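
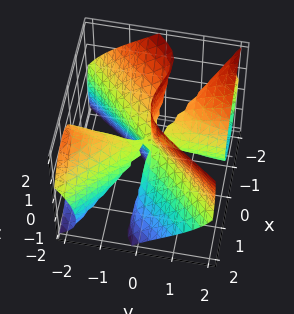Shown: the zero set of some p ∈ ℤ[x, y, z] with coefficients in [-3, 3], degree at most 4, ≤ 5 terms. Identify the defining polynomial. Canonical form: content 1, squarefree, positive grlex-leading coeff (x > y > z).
x^3 + x^2*z - x*y^2 - y*z^2

1. The picture has 2 separate pieces. They look like related sheets of one shape, so recover p as a whole.
2. deg p = 3. No degree-2 surface has this shape.
3. Against the integer gridlines: the visible y-axis segment lies entirely on the surface; it meets the x-axis at x = 0 (among the integer gridlines).
4. Assembling these constraints gives the stated polynomial. Check: (0, 0, -2) on the z-axis lies on the surface, and p(0, 0, -2) = 0. ✓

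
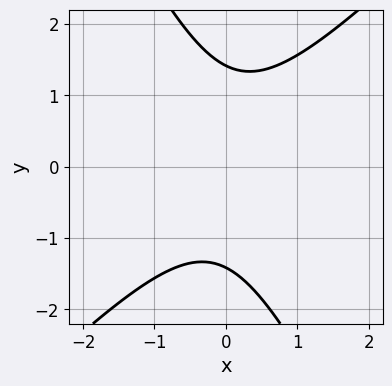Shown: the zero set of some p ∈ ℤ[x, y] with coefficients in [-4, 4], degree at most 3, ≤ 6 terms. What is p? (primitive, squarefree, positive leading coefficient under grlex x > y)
2*x^2 - x*y - y^2 + 2

1. The degree is 2 — the shape is more complex than any degree-1 curve.
2. From the axis intercepts and sections: no x-intercept at any integer in the box.
3. The integer polynomial consistent with all of this is the stated p.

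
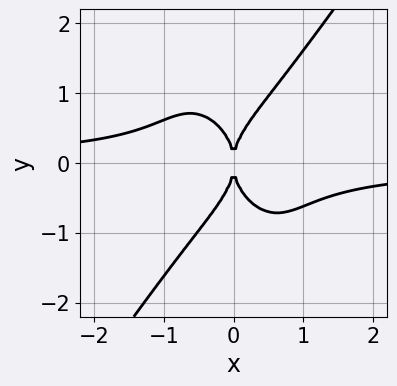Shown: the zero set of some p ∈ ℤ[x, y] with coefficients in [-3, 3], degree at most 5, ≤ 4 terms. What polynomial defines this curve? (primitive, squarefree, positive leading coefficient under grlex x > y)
The degree is 4 — the shape is more complex than any degree-3 curve.
Observable constraints: it meets the x-axis at x = 0 (among the integer gridlines); it crosses the y-axis at the gridline y = 0.
Assembling these constraints gives the stated polynomial.

3*x^3*y - y^4 + 2*x^2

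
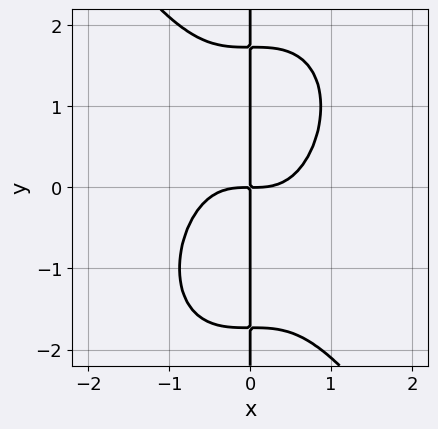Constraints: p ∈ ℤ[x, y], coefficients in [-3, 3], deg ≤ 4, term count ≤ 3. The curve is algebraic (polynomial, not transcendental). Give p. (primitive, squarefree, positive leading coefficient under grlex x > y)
(a) deg p = 4. A generic line meets the curve in up to 4 points.
(b) Checking where it meets the axes: the visible y-axis segment lies entirely on the curve.
(c) These observations pin down the coefficients.

3*x^4 + x*y^3 - 3*x*y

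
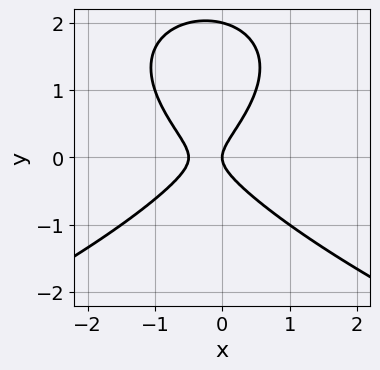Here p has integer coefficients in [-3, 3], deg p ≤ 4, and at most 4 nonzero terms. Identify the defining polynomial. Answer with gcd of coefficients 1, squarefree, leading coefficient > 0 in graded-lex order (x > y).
y^3 + 2*x^2 - 2*y^2 + x

The degree is 3 — a generic line meets the curve in up to 3 points.
From the visible intercepts: among the integer gridlines, it crosses the y-axis at y ∈ {0, 2}; it meets the x-axis at x = 0 (among the integer gridlines).
Solving for integer coefficients yields p as stated.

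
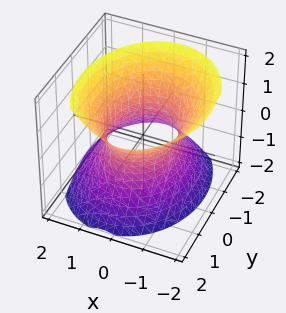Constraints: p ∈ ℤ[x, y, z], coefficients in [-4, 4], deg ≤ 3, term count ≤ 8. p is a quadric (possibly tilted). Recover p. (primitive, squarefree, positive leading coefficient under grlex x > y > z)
3*x^2 + x*z + 2*y^2 - y*z - 2*z^2 - 3

(a) The degree is 2 — a generic line meets the surface in up to 2 points.
(b) From the axis intercepts and sections: the x-axis gridline crossings are at x ∈ {-1, 1}; it misses every integer gridline on the z-axis.
(c) These observations pin down the coefficients.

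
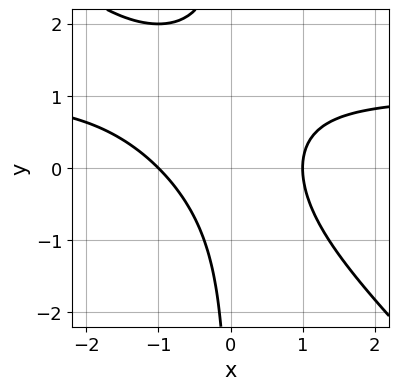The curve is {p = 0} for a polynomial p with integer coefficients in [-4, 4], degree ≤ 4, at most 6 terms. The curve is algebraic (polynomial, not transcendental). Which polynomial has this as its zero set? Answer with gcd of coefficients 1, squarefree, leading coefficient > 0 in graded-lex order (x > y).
(a) The degree is 3 — the shape is more complex than any degree-2 curve.
(b) From the visible intercepts: among the integer gridlines, it crosses the x-axis at x ∈ {-1, 1}; the curve avoids every integer y-axis point in the box.
(c) Together with the visible shape, these determine p as stated.

x^2*y + x*y^2 - x^2 - x*y + 1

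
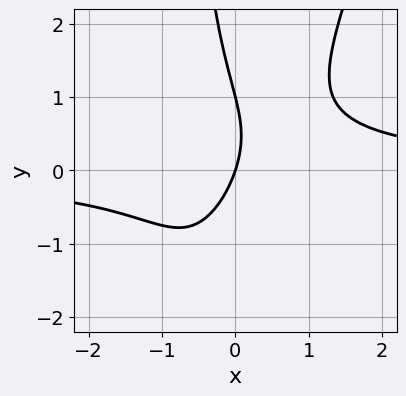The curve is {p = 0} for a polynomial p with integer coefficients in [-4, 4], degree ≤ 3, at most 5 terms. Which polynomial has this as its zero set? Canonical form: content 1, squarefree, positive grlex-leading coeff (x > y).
3*x^2*y - x*y^2 - y^2 - 3*x + y

First, deg p = 3. The shape is more complex than any degree-2 curve.
Next, checking where it meets the axes: among the integer gridlines, it crosses the y-axis at y ∈ {0, 1}; it crosses the x-axis at the gridline x = 0.
Finally, these observations pin down the coefficients.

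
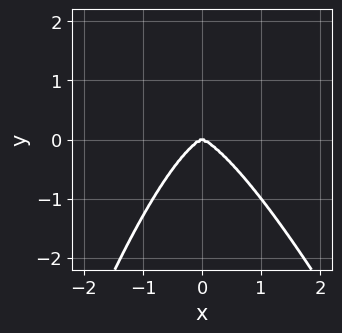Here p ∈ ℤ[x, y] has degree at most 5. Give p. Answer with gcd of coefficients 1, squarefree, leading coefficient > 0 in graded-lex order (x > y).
3*x^4 + x^3*y + 2*y^3

(a) deg p = 4. A generic line meets the curve in up to 4 points.
(b) Against the integer gridlines: one x-axis crossing is at x = 0; it meets the y-axis at y = 0 (among the integer gridlines).
(c) Matching integer coefficients to the picture gives p.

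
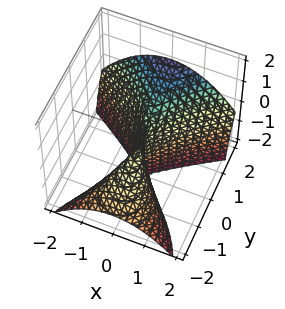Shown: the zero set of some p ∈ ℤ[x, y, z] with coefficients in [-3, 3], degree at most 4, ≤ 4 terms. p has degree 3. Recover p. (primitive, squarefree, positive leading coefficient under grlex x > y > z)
y^3 - 2*y^2*z - 3*x^2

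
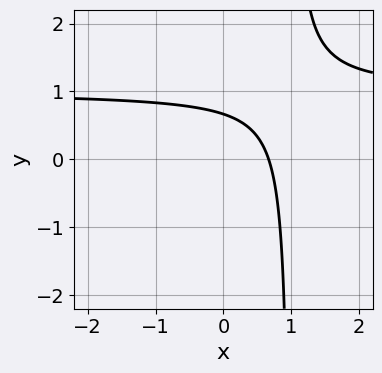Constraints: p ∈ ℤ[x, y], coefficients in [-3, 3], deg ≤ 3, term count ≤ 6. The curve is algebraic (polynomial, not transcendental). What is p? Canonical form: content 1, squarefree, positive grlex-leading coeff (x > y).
deg p = 2. No degree-1 curve has this shape.
Matching integer coefficients to the picture gives p.

3*x*y - 3*x - 3*y + 2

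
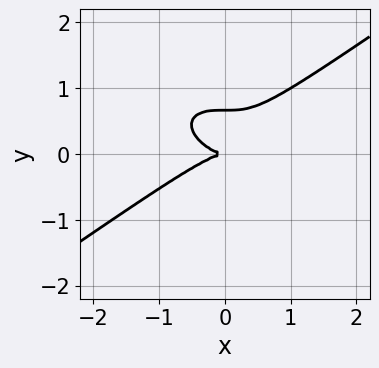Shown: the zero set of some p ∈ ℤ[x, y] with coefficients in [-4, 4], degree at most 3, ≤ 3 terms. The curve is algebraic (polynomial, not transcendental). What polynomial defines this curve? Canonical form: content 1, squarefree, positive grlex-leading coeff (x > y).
x^3 - 3*y^3 + 2*y^2

1. Degree: a generic line meets the curve in up to 3 points, so deg p = 3.
2. From the axis intercepts and sections: one y-axis crossing is at y = 0; one x-axis crossing is at x = 0.
3. Putting this together gives p.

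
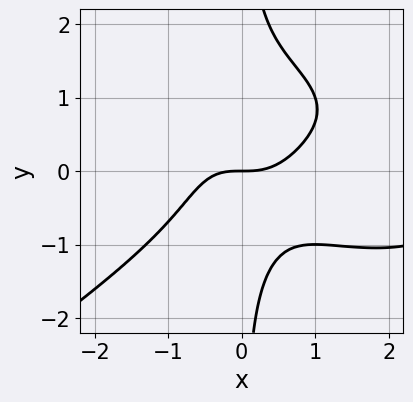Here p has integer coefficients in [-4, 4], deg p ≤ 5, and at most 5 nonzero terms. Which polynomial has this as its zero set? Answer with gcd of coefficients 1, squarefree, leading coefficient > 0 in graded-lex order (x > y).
x^4 - 3*x*y^3 - 3*x^3 + 2*x*y^2 + 3*y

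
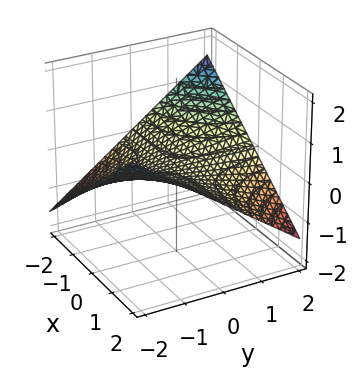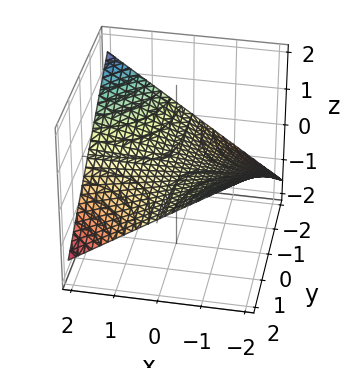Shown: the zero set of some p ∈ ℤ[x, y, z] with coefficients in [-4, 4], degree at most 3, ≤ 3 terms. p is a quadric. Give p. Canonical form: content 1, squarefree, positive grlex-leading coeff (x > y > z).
x*y + 3*z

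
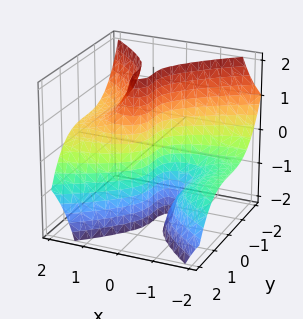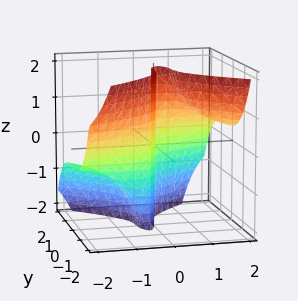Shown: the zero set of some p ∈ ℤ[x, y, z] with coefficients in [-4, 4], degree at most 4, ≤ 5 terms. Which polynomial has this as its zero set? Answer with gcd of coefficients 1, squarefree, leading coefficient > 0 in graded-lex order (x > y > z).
3*x^2*z + 2*y^3 - 3*x

First, degree: no degree-2 surface has this shape, so deg p = 3.
Next, from the axis intercepts and sections: every point of the z-axis in the box is on the surface; one y-axis crossing is at y = 0; it meets the x-axis at x = 0 (among the integer gridlines).
Finally, putting this together gives p.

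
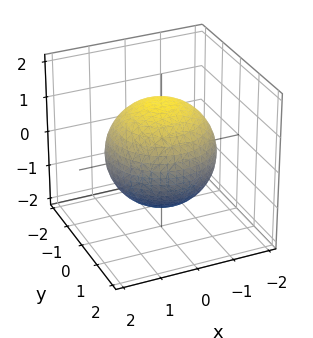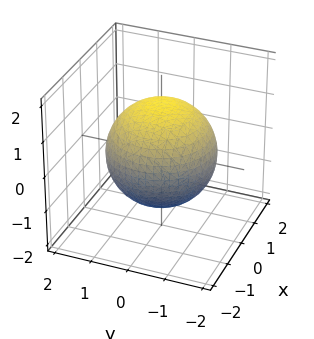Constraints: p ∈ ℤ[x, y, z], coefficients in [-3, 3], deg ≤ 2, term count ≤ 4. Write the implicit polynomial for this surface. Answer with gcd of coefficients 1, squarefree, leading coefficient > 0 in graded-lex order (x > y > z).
x^2 + y^2 + z^2 - 2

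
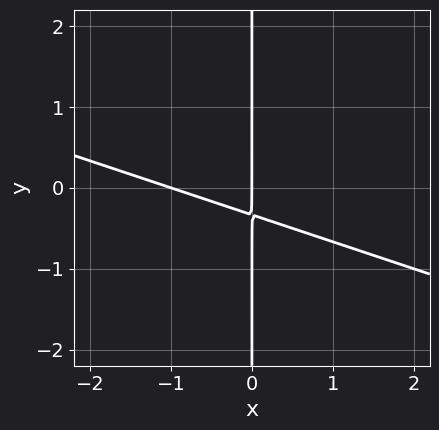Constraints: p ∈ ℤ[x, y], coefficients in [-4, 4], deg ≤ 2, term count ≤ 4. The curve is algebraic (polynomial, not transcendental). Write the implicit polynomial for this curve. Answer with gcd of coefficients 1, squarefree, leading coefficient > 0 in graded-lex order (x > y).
x^2 + 3*x*y + x

First, the degree is 2 — a generic line meets the curve in up to 2 points.
Then, reading off the gridlines: every point of the y-axis in the box is on the curve; among the integer gridlines, it crosses the x-axis at x ∈ {-1, 0}.
Finally, the integer polynomial consistent with all of this is the stated p.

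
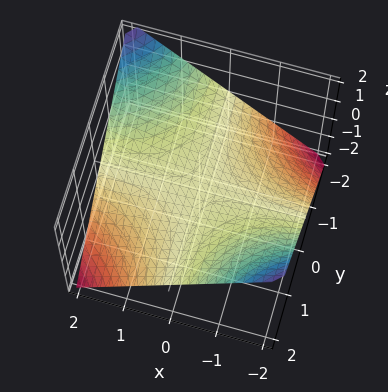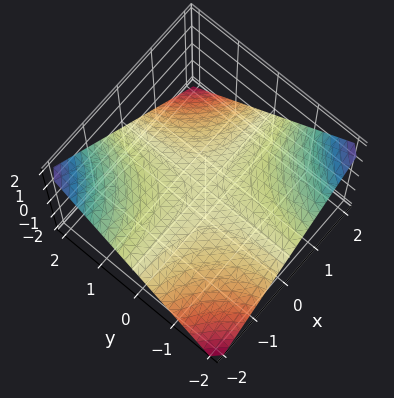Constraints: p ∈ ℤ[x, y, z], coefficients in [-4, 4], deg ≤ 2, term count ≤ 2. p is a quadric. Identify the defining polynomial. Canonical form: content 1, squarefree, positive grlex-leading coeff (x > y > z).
x*y + 2*z

1. The degree is 2 — a saddle surface; a quadric.
2. From the axis intercepts and sections: the visible x-axis segment lies entirely on the surface; every point of the y-axis in the box is on the surface; one z-axis crossing is at z = 0.
3. Putting this together gives p.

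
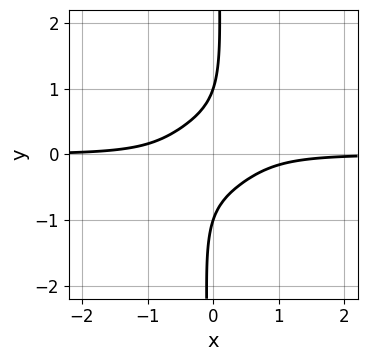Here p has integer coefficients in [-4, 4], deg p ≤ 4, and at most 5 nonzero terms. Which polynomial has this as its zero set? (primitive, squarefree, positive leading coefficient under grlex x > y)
3*x^3*y + 3*x*y^3 + 3*x*y - y^2 + 1

(a) Degree: a generic line meets the curve in up to 4 points, so deg p = 4.
(b) From the visible intercepts: the curve avoids every integer x-axis point in the box; among the integer gridlines, it crosses the y-axis at y ∈ {-1, 1}.
(c) The integer polynomial consistent with all of this is the stated p.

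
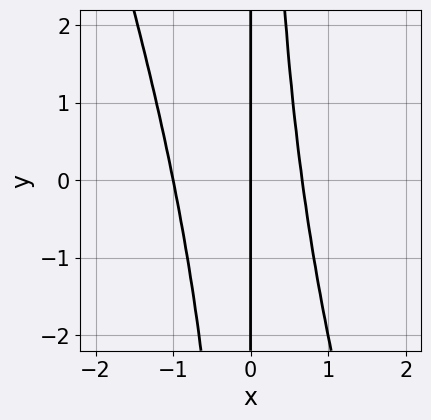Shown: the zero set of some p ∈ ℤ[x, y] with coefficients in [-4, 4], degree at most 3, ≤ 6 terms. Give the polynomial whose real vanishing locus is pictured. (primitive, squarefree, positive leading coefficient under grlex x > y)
First, the degree is 3 — a generic line meets the curve in up to 3 points.
Then, from the visible intercepts: the visible y-axis segment lies entirely on the curve; among the integer gridlines, it crosses the x-axis at x ∈ {-1, 0}.
Finally, matching integer coefficients to the picture gives p.

3*x^3 + x^2*y + x^2 - 2*x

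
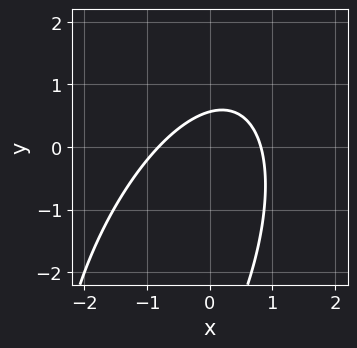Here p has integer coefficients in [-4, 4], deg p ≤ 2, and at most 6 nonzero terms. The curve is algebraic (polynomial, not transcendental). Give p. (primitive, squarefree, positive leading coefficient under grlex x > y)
First, the degree is 2 — no degree-1 curve has this shape.
Finally, putting this together gives p.

3*x^2 - 2*x*y + y^2 + 3*y - 2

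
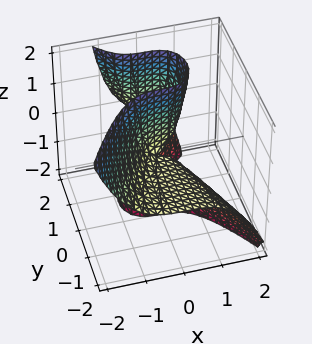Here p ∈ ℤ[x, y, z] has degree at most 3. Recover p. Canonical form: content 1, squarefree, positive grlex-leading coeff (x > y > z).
3*x^3 + 2*y^2*z - 3*y*z

First, deg p = 3.
Then, against the integer gridlines: one x-axis crossing is at x = 0; the visible z-axis segment lies entirely on the surface.
Finally, assembling these constraints gives the stated polynomial.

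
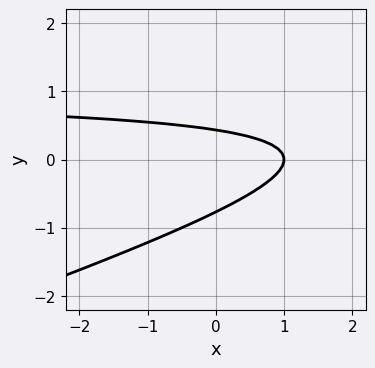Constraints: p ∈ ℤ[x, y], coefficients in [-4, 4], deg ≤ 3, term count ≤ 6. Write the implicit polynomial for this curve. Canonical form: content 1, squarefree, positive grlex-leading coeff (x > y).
(a) The degree is 2 — the shape is more complex than any degree-1 curve.
(b) Checking where it meets the axes: it meets the x-axis at x = 1 (among the integer gridlines).
(c) Assembling these constraints gives the stated polynomial.

x*y - 3*y^2 - x - y + 1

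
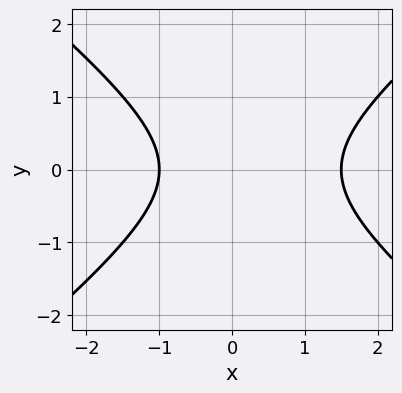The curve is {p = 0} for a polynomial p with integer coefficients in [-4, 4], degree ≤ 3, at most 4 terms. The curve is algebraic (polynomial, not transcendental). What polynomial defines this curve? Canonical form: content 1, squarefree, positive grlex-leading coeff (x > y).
1. deg p = 2. The shape is more complex than any degree-1 curve.
2. Symmetries: the y ↦ −y reflection is a symmetry, so y appears only in even powers.
3. Checking where it meets the axes: the curve avoids every integer y-axis point in the box; it crosses the x-axis at the gridline x = -1.
4. Matching integer coefficients to the picture gives p.

2*x^2 - 3*y^2 - x - 3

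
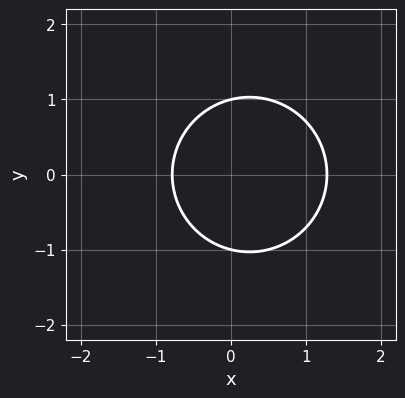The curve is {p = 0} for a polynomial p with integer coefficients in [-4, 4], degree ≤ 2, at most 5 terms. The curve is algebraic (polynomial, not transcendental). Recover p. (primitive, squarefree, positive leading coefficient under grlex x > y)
2*x^2 + 2*y^2 - x - 2

(a) The degree is 2 — no degree-1 curve has this shape.
(b) Symmetries: it's symmetric under y → −y, forcing even powers of y.
(c) Against the integer gridlines: among the integer gridlines, it crosses the y-axis at y ∈ {-1, 1}.
(d) These observations pin down the coefficients.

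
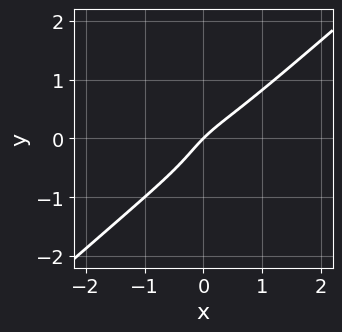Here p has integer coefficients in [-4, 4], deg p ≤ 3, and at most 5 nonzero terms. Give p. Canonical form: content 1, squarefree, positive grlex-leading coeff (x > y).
2*x^3 - 3*y^3 - y^2 + 2*x - 2*y

1. Degree: no degree-2 curve has this shape, so deg p = 3.
2. Against the integer gridlines: one y-axis crossing is at y = 0; it crosses the x-axis at the gridline x = 0.
3. Matching integer coefficients to the picture gives p.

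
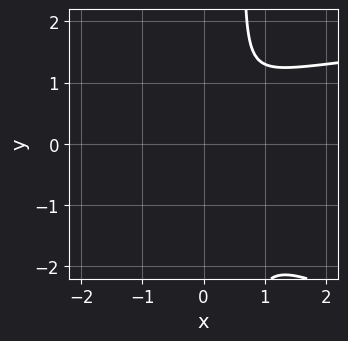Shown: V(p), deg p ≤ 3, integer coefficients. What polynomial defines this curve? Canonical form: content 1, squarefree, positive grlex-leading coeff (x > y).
1. Degree: a generic line meets the curve in up to 3 points, so deg p = 3.
2. Putting this together gives p.

x^2*y + 3*x*y^2 - 3*x^2 - 2*y^2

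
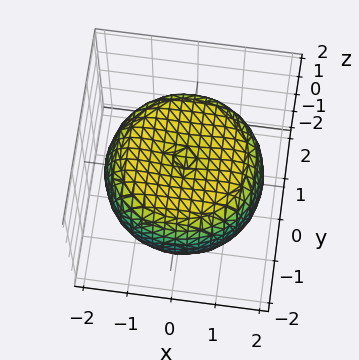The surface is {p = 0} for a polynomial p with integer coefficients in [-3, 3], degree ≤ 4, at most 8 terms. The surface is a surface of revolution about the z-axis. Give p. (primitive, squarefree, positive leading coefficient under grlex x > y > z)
x^4 + 2*x^2*y^2 + y^4 - 2*x^2 - 2*y^2 + 3*z^2 - 3

First, the degree is 4 — no degree-3 surface has this shape.
Then, symmetries: the surface is invariant under rotation about z: p = q(x² + y², z).
Then, observable constraints: a circular section at z = 1 has radius between 1 and 2; the z-axis gridline crossings are at z ∈ {-1, 1}.
Finally, matching integer coefficients to the picture gives p.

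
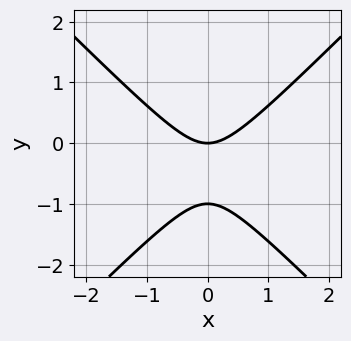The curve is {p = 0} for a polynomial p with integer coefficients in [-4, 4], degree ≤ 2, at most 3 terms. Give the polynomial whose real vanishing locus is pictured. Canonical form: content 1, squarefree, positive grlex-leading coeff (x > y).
x^2 - y^2 - y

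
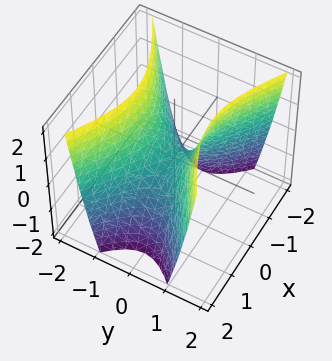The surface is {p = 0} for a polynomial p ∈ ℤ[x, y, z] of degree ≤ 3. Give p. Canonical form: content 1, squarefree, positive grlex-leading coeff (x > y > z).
x^2 - 2*y^2 + z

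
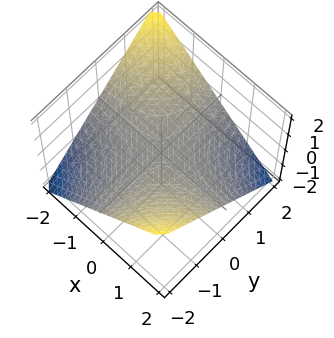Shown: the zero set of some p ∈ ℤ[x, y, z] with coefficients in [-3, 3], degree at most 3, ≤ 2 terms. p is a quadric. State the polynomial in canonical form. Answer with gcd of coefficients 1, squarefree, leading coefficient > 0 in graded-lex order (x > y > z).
The degree is 2 — a hyperbolic paraboloid; a quadric.
Observable constraints: every point of the y-axis in the box is on the surface; it meets the z-axis at z = 0 (among the integer gridlines); the visible x-axis segment lies entirely on the surface.
Putting this together gives p.

x*y + 2*z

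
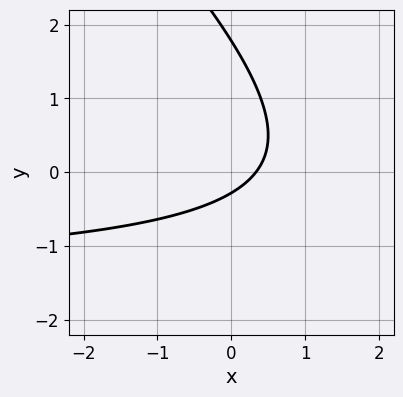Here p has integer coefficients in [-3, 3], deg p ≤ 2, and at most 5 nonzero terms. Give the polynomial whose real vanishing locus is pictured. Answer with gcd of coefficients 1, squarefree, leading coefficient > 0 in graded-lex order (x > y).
First, degree: the shape is more complex than any degree-1 curve, so deg p = 2.
Finally, the integer polynomial consistent with all of this is the stated p.

2*x*y + 2*y^2 + 3*x - 3*y - 1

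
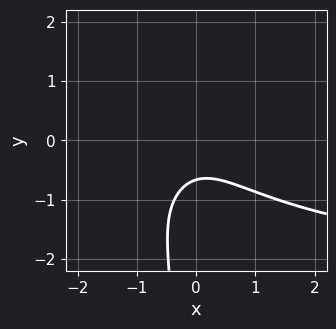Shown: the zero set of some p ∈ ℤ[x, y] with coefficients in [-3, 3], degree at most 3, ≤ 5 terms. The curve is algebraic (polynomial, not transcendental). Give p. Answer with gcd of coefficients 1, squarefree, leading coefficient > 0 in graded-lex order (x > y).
x^2*y - 2*x*y^2 + 3*x^2 + 3*y + 2

1. Degree: a generic line meets the curve in up to 3 points, so deg p = 3.
2. Checking where it meets the axes: no x-intercept at any integer in the box.
3. The integer polynomial consistent with all of this is the stated p.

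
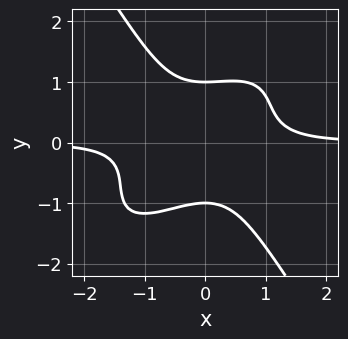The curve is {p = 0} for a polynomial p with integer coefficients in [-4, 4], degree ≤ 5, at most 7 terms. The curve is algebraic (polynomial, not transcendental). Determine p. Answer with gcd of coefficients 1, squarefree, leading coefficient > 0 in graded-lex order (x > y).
First, the degree is 4 — a generic line meets the curve in up to 4 points.
Next, against the integer gridlines: among the integer gridlines, it crosses the y-axis at y ∈ {-1, 1}; no x-intercept at any integer in the box.
Finally, the integer polynomial consistent with all of this is the stated p.

3*x^3*y - 3*x^2*y^2 + 2*y^4 + x^2*y - 2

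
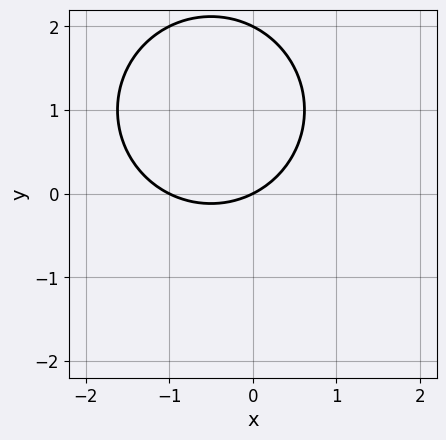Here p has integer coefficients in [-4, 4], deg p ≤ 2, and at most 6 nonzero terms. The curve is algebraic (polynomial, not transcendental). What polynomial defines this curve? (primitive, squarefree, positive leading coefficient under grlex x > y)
First, the degree is 2 — a generic line meets the curve in up to 2 points.
Next, from the visible intercepts: the y-axis gridline crossings are at y ∈ {0, 2}; among the integer gridlines, it crosses the x-axis at x ∈ {-1, 0}.
Finally, matching integer coefficients to the picture gives p.

x^2 + y^2 + x - 2*y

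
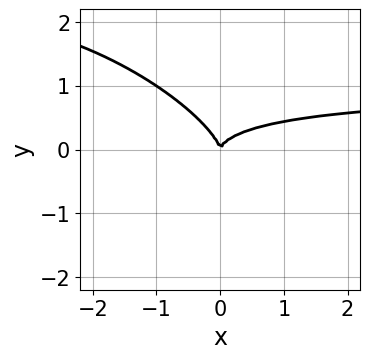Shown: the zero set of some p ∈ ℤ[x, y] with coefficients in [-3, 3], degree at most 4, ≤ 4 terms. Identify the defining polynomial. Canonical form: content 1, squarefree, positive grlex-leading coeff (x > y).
(a) deg p = 3. The shape is more complex than any degree-2 curve.
(b) Checking where it meets the axes: it crosses the y-axis at the gridline y = 0; it crosses the x-axis at the gridline x = 0.
(c) Assembling these constraints gives the stated polynomial.

x^2*y + 2*x*y^2 + 2*y^3 - x^2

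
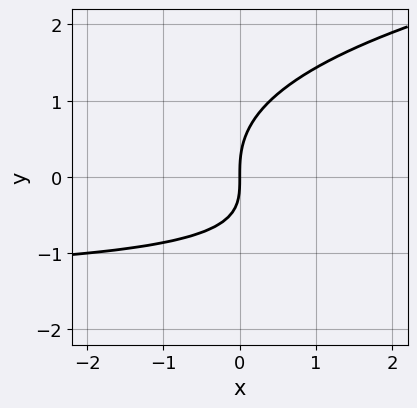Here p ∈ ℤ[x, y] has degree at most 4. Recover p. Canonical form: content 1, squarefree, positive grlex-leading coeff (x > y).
The degree is 3 — no degree-2 curve has this shape.
Against the integer gridlines: one y-axis crossing is at y = 0; it meets the x-axis at x = 0 (among the integer gridlines).
Together with the visible shape, these determine p as stated.

2*y^3 - 2*x*y - 3*x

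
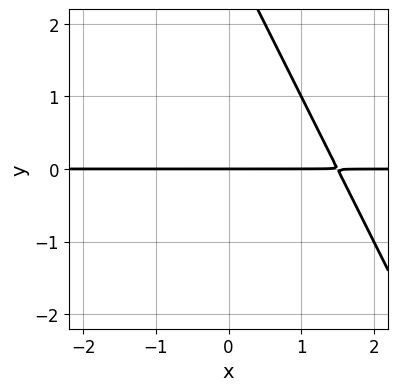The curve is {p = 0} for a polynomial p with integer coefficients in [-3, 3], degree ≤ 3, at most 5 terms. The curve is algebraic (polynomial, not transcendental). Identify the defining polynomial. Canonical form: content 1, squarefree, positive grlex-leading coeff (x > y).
2*x*y + y^2 - 3*y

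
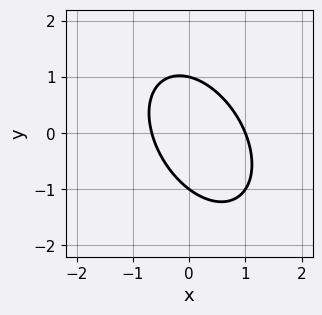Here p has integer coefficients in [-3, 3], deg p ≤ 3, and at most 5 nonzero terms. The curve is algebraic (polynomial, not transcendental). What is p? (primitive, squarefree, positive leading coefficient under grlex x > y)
(a) deg p = 2. The shape is more complex than any degree-1 curve.
(b) Observable constraints: the y-axis gridline crossings are at y ∈ {-1, 1}; it crosses the x-axis at the gridline x = 1.
(c) Putting this together gives p.

3*x^2 + 2*x*y + 2*y^2 - x - 2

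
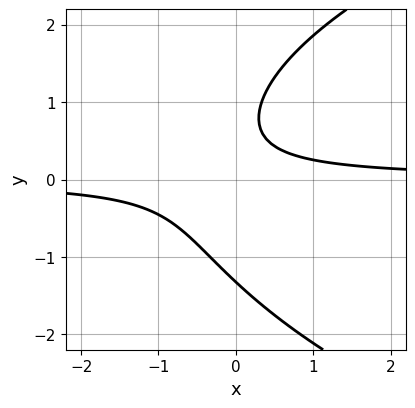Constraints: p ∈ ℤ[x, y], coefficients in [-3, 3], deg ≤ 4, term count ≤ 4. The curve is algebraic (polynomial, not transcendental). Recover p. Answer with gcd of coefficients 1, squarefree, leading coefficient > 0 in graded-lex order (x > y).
y^3 - 3*x*y - y + 1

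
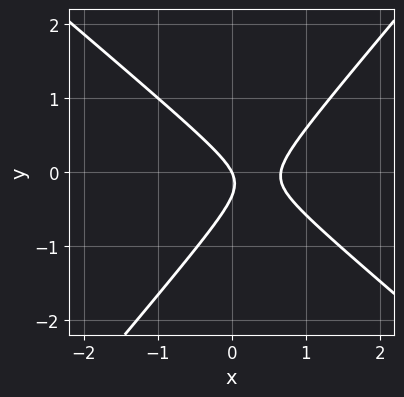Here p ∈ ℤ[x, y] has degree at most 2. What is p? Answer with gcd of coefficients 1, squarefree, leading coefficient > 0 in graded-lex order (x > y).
3*x^2 + x*y - 3*y^2 - 2*x - y

The degree is 2 — no degree-1 curve has this shape.
Reading off the gridlines: it meets the y-axis at y = 0 (among the integer gridlines); it meets the x-axis at x = 0 (among the integer gridlines).
These observations pin down the coefficients.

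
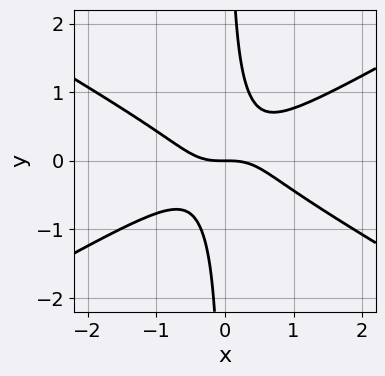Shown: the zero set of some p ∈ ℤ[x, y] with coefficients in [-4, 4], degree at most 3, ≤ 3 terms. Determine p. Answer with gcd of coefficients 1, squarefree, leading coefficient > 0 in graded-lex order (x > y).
x^3 - 3*x*y^2 + y

The degree is 3 — a generic line meets the curve in up to 3 points.
From the axis intercepts and sections: it crosses the x-axis at the gridline x = 0; it meets the y-axis at y = 0 (among the integer gridlines).
Fitting integer coefficients to these (and the overall shape) gives p.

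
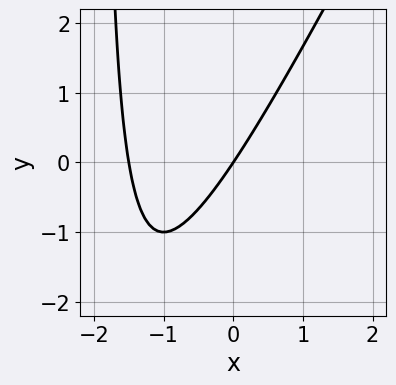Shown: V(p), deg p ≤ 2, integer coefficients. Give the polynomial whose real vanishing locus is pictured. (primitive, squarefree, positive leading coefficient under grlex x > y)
(a) deg p = 2.
(b) Reading off the gridlines: it crosses the x-axis at the gridline x = 0; it crosses the y-axis at the gridline y = 0.
(c) The integer polynomial consistent with all of this is the stated p.

2*x^2 - x*y + 3*x - 2*y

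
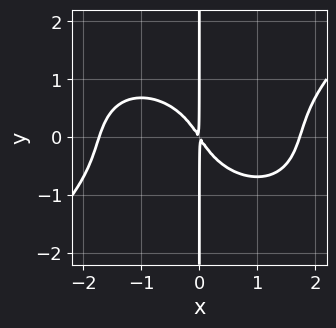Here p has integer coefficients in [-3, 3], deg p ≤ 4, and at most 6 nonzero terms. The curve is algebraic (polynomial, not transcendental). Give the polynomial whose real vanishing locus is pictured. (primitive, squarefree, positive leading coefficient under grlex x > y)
x^4 - 2*x*y^3 - 3*x^2 - 2*x*y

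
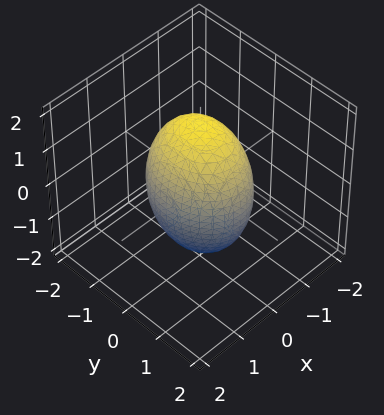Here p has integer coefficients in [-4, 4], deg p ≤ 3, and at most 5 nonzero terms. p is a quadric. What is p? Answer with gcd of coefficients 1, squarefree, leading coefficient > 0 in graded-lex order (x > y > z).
First, the degree is 2 — a closed, bounded, convex surface; a quadric.
Next, symmetries: it's symmetric under x → −x, forcing even powers of x; the z ↦ −z reflection is a symmetry, so z appears only in even powers; it's symmetric under y → −y, forcing even powers of y.
Then, observable constraints: among the integer gridlines, it crosses the x-axis at x ∈ {-1, 1}.
Finally, assembling these constraints gives the stated polynomial.

3*x^2 + 2*y^2 + z^2 - 3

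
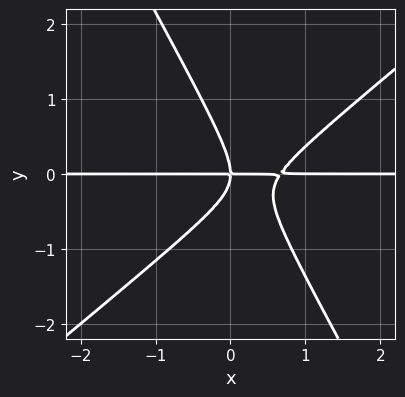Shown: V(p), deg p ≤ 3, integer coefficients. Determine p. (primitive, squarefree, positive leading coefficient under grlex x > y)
3*x^2*y - 2*x*y^2 - 2*y^3 - 2*x*y

First, degree: no degree-2 curve has this shape, so deg p = 3.
Then, checking where it meets the axes: every point of the x-axis in the box is on the curve; it meets the y-axis at y = 0 (among the integer gridlines).
Finally, together with the visible shape, these determine p as stated.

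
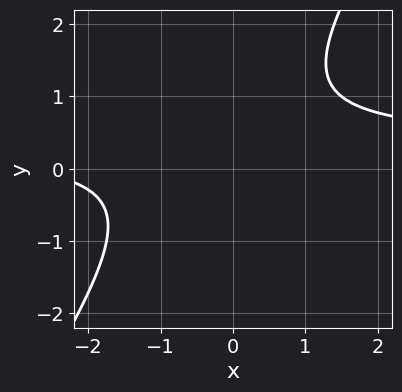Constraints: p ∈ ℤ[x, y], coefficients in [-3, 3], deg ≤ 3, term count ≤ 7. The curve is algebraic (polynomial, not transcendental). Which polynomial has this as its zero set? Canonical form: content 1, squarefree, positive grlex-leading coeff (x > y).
3*x*y - 2*y^2 - x + 2*y - 3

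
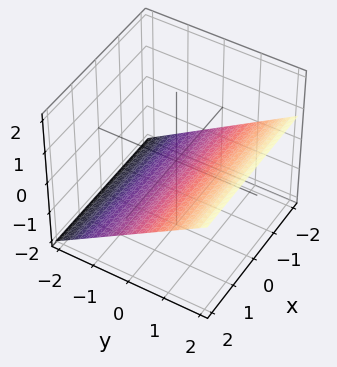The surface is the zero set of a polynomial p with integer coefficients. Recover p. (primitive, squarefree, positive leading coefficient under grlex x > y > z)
(a) The degree is 1 — every cross-section is a straight line — this is a plane.
(b) From the axis intercepts and sections: no x-intercept at any integer in the box; one y-axis crossing is at y = 1.
(c) Solving for integer coefficients yields p as stated.

2*y - 3*z - 2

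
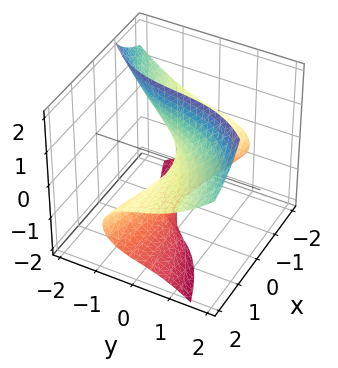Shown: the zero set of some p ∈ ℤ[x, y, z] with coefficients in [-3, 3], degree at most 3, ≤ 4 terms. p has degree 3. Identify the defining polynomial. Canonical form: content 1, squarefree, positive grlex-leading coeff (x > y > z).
(a) Degree: the shape is more complex than any degree-2 surface, so deg p = 3.
(b) Against the integer gridlines: the visible z-axis segment lies entirely on the surface; it meets the y-axis at y = 0 (among the integer gridlines); every point of the x-axis in the box is on the surface.
(c) Matching integer coefficients to the picture gives p.

2*x*z^2 - y^3 + 3*x*z - 2*y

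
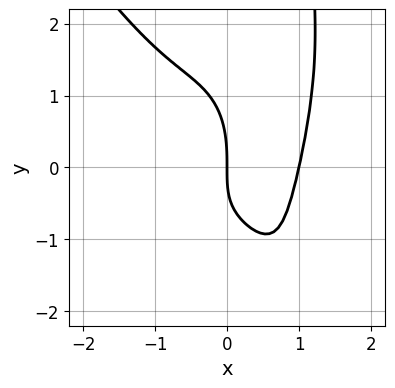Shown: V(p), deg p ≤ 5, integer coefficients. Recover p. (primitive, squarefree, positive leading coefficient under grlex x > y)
(a) deg p = 4. The shape is more complex than any degree-3 curve.
(b) Observable constraints: among the integer gridlines, it crosses the x-axis at x ∈ {0, 1}; one y-axis crossing is at y = 0.
(c) Solving for integer coefficients yields p as stated.

3*x^4 + x*y^3 - y^3 - 2*x*y - 3*x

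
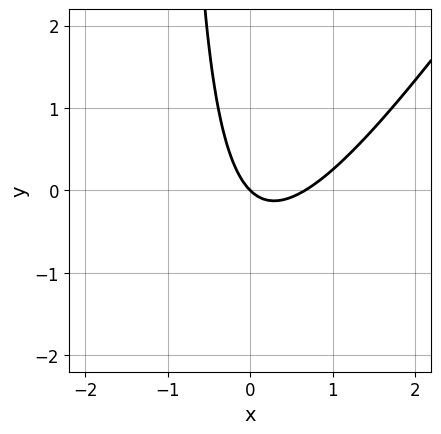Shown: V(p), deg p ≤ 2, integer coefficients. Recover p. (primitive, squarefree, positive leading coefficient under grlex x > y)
3*x^2 - 2*x*y - 2*x - 2*y

First, degree: the shape is more complex than any degree-1 curve, so deg p = 2.
Next, against the integer gridlines: it meets the x-axis at x = 0 (among the integer gridlines); one y-axis crossing is at y = 0.
Finally, the integer polynomial consistent with all of this is the stated p.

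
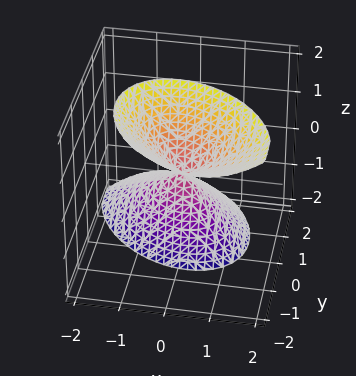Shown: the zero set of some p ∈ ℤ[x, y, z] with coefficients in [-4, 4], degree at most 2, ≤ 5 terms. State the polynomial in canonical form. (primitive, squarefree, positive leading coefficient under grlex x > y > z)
First, I count 2 distinct pieces. Treating them together as one polynomial.
Next, deg p = 2. The shape is more complex than any degree-1 surface.
Then, reading off the gridlines: one z-axis crossing is at z = 0; it meets the y-axis at y = 0 (among the integer gridlines); it crosses the x-axis at the gridline x = 0.
Finally, assembling these constraints gives the stated polynomial.

3*x^2 + 2*x*y + 3*y^2 + 3*y*z - z^2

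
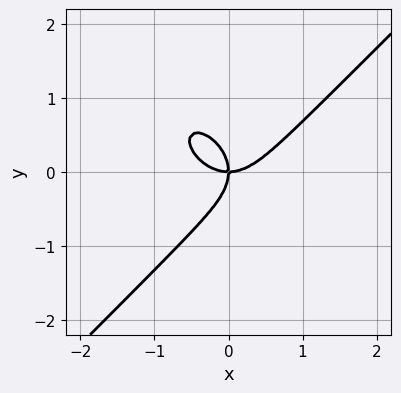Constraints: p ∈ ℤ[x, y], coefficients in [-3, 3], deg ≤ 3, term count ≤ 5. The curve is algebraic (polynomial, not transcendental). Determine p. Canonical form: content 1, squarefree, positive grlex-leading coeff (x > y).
Degree: a generic line meets the curve in up to 3 points, so deg p = 3.
Against the integer gridlines: it crosses the y-axis at the gridline y = 0; one x-axis crossing is at x = 0.
Assembling these constraints gives the stated polynomial.

x^3 - y^3 - x*y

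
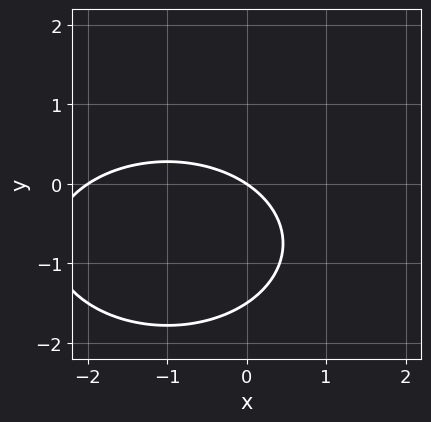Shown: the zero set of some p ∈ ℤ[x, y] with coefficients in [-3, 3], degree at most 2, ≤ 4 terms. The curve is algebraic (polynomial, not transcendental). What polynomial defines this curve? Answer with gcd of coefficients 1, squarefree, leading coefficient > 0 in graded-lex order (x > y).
deg p = 2. No degree-1 curve has this shape.
Checking where it meets the axes: among the integer gridlines, it crosses the x-axis at x ∈ {-2, 0}; it meets the y-axis at y = 0 (among the integer gridlines).
These observations pin down the coefficients.

x^2 + 2*y^2 + 2*x + 3*y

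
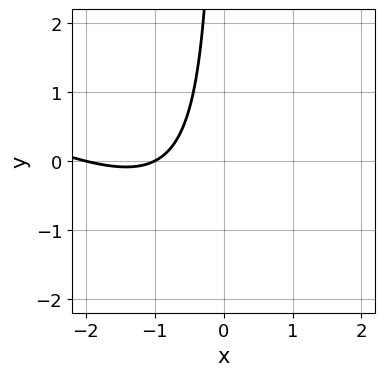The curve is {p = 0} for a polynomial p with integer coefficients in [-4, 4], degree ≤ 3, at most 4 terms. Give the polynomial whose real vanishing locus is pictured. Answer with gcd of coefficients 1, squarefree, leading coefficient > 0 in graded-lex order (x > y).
First, degree: the shape is more complex than any degree-1 curve, so deg p = 2.
Next, against the integer gridlines: it misses every integer gridline on the y-axis; among the integer gridlines, it crosses the x-axis at x ∈ {-2, -1}.
Finally, solving for integer coefficients yields p as stated.

x^2 + 2*x*y + 3*x + 2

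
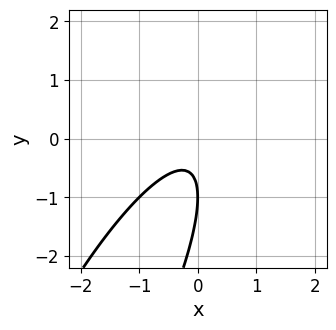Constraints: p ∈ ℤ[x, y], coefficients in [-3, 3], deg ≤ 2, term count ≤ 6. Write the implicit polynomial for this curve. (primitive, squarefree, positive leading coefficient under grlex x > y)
3*x^2 - 3*x*y + y^2 + 2*y + 1

(a) deg p = 2. A generic line meets the curve in up to 2 points.
(b) From the visible intercepts: no x-intercept at any integer in the box; it crosses the y-axis at the gridline y = -1.
(c) Putting this together gives p.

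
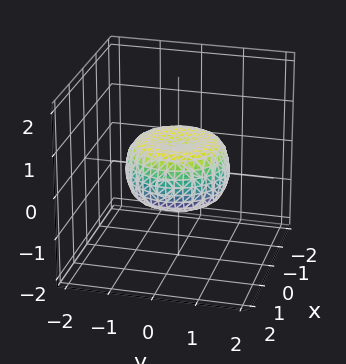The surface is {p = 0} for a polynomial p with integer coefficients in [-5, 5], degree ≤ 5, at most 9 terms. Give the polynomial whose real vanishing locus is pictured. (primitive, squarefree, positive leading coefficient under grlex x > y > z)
2*x^4 + 4*x^2*y^2 + 2*y^4 - 2*x^2 - 2*y^2 + 3*z^2 - 1

The degree is 4 — no degree-3 surface has this shape.
Symmetries: the surface is invariant under rotation about z: p = q(x² + y², z).
Checking where it meets the axes: a circular section at z = 0 has radius between 1 and 2.
Matching integer coefficients to the picture gives p.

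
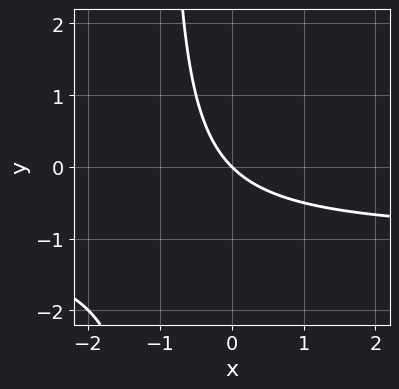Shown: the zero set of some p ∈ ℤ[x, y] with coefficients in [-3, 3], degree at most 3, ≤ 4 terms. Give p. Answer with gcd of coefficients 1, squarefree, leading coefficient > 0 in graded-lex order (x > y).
deg p = 2. The shape is more complex than any degree-1 curve.
Against the integer gridlines: it meets the y-axis at y = 0 (among the integer gridlines); one x-axis crossing is at x = 0.
Solving for integer coefficients yields p as stated.

x*y + x + y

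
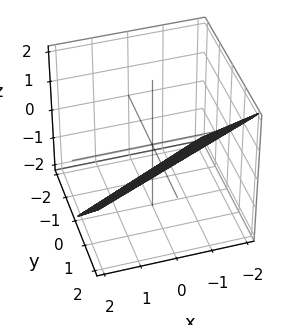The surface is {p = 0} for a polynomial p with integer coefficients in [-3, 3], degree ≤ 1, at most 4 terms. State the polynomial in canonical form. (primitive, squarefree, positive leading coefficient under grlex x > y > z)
(a) The degree is 1 — the surface is flat (a plane).
(b) Checking where it meets the axes: one y-axis crossing is at y = 1; it meets the z-axis at z = -1 (among the integer gridlines); it crosses the x-axis at the gridline x = -2.
(c) Fitting integer coefficients to these (and the overall shape) gives p.

x - 2*y + 2*z + 2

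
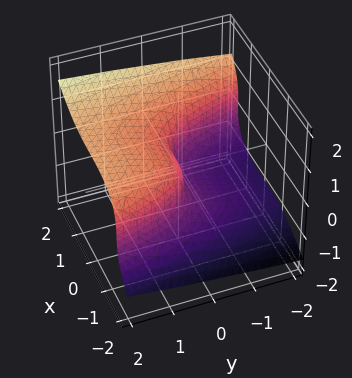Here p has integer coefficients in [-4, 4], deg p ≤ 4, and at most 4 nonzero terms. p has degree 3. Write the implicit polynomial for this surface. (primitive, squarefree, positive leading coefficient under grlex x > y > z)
x^3 - 3*z^3 + 2*y

The degree is 3 — the shape is more complex than any degree-2 surface.
Reading off the gridlines: one z-axis crossing is at z = 0; it crosses the y-axis at the gridline y = 0; it meets the x-axis at x = 0 (among the integer gridlines).
Putting this together gives p.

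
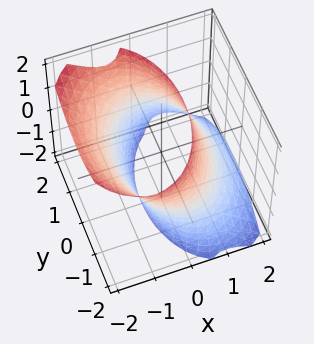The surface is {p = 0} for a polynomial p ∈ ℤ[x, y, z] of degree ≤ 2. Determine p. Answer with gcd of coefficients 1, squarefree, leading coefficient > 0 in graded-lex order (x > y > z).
2*x^2 + 2*x*z + y^2 - 3

The degree is 2 — the shape is more complex than any degree-1 surface.
From the axis intercepts and sections: it misses every integer gridline on the z-axis.
Putting this together gives p.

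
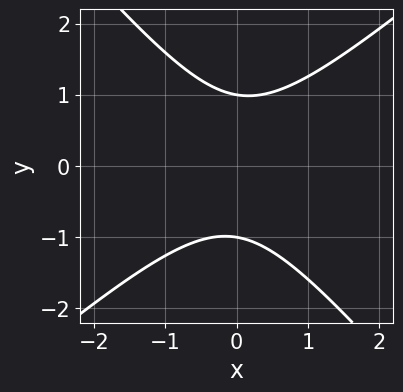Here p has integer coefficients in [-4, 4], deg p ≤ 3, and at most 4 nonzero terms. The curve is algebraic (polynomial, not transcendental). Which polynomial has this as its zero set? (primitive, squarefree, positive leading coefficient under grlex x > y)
(a) Degree: the shape is more complex than any degree-1 curve, so deg p = 2.
(b) Checking where it meets the axes: among the integer gridlines, it crosses the y-axis at y ∈ {-1, 1}; no x-intercept at any integer in the box.
(c) Putting this together gives p.

3*x^2 - x*y - 3*y^2 + 3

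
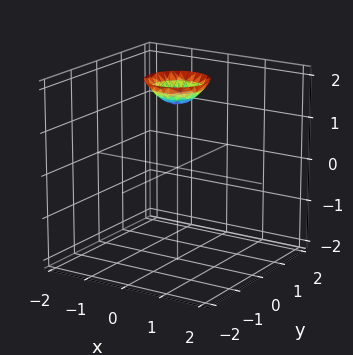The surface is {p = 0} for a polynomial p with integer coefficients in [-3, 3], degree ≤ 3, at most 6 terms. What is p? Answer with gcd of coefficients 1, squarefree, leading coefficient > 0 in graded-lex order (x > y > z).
(a) Degree: the shape is more complex than any degree-1 surface, so deg p = 2.
(b) Symmetries: rotational symmetry about the z-axis ⇒ p depends on x, y only through x² + y².
(c) From the visible intercepts: no x-intercept at any integer in the box; a circular section at z = 2 has radius between 0 and 1.
(d) The integer polynomial consistent with all of this is the stated p.

2*x^2 + 2*y^2 - 2*z + 3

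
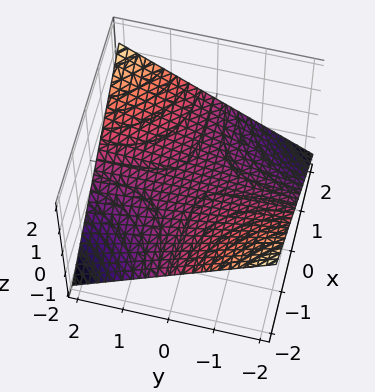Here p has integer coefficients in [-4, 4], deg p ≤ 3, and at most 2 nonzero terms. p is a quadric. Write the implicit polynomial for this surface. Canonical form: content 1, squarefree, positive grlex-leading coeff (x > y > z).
x*y - 3*z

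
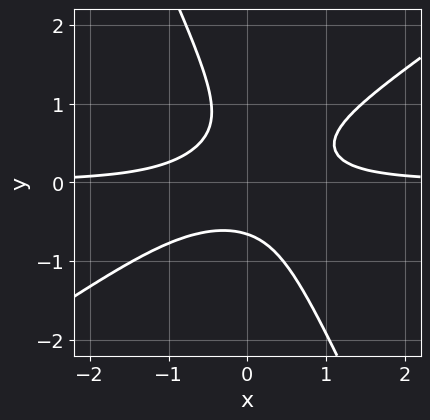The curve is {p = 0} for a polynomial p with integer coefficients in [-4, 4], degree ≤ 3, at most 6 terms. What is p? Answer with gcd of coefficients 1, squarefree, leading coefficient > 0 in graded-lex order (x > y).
(a) deg p = 3.
(b) Checking where it meets the axes: no x-intercept at any integer in the box.
(c) Assembling these constraints gives the stated polynomial.

3*x^2*y - 3*x*y^2 - 2*y^3 + y^2 - 1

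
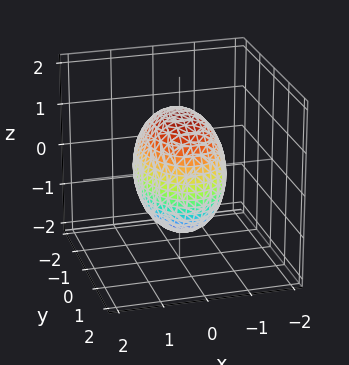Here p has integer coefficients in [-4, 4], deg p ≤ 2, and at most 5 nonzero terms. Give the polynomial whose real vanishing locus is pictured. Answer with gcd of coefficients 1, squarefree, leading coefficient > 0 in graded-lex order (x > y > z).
2*x^2 + y^2 + z^2 - 2

1. The degree is 2 — a closed, bounded, convex surface; a quadric.
2. Symmetries: mirror symmetry y ↦ −y ⇒ only even powers of y; the z ↦ −z reflection is a symmetry, so z appears only in even powers; the x ↦ −x reflection is a symmetry, so x appears only in even powers.
3. From the visible intercepts: among the integer gridlines, it crosses the x-axis at x ∈ {-1, 1}.
4. Fitting integer coefficients to these (and the overall shape) gives p.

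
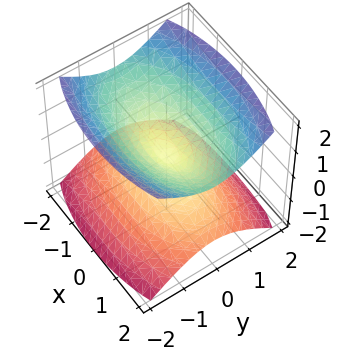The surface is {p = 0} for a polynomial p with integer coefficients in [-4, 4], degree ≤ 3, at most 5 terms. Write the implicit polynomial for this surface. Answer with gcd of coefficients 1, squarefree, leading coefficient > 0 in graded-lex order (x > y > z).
1. The picture has 2 separate pieces. Treating them together as one polynomial.
2. deg p = 2. Two nappes meeting at a single point; a quadric.
3. Symmetries: mirror symmetry x ↦ −x ⇒ only even powers of x; the y ↦ −y reflection is a symmetry, so y appears only in even powers; it's symmetric under z → −z, forcing even powers of z.
4. From the axis intercepts and sections: it crosses the x-axis at the gridline x = 0; it meets the z-axis at z = 0 (among the integer gridlines).
5. The integer polynomial consistent with all of this is the stated p.

x^2 + 3*y^2 - 3*z^2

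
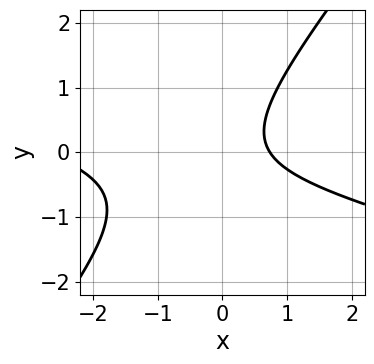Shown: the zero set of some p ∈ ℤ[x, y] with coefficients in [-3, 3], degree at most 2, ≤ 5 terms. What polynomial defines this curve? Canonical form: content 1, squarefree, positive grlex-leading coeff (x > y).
First, degree: the shape is more complex than any degree-1 curve, so deg p = 2.
Then, reading off the gridlines: it misses every integer gridline on the y-axis.
Finally, the integer polynomial consistent with all of this is the stated p.

x^2 + 3*x*y - 3*y^2 + 2*x - 2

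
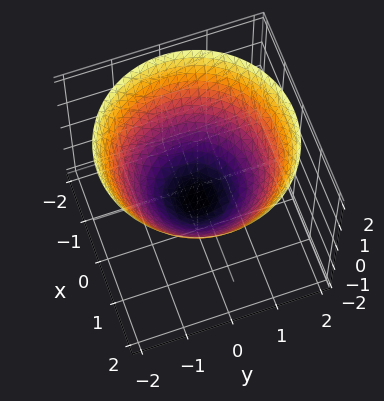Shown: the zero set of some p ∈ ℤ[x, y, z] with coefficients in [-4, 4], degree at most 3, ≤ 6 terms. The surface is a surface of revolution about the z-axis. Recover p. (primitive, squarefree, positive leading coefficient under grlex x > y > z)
2*x^2 + 2*y^2 - 3*z - 2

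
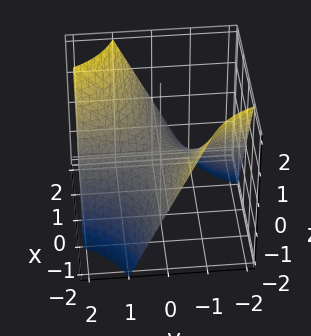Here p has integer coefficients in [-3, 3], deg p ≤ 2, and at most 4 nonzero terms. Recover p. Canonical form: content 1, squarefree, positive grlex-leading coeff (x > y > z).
First, degree: a saddle surface; a quadric, so deg p = 2.
Then, reading off the gridlines: it meets the z-axis at z = 0 (among the integer gridlines); the visible x-axis segment lies entirely on the surface.
Finally, these observations pin down the coefficients. Check: (0, 2, 0) on the y-axis lies on the surface, and p(0, 2, 0) = 0. ✓

x*y - z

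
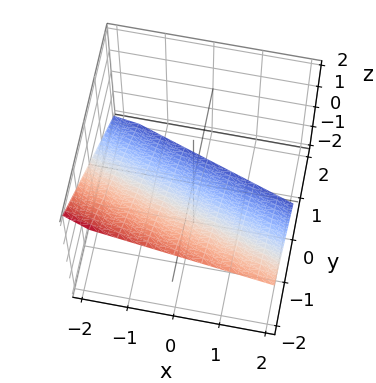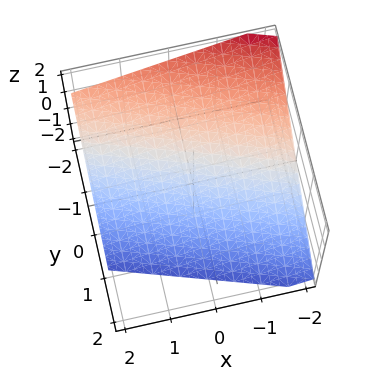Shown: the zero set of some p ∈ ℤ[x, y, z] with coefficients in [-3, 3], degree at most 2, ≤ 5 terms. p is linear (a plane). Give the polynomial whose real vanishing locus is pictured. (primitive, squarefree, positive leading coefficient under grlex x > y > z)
1. The degree is 1 — the surface is flat (a plane).
2. Checking where it meets the axes: one x-axis crossing is at x = -2.
3. Putting this together gives p.

x + 3*y + 3*z + 2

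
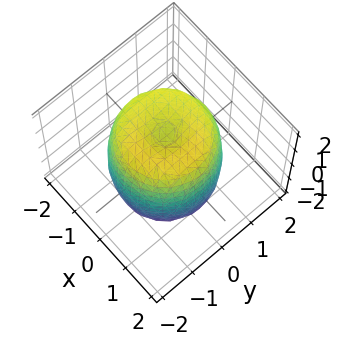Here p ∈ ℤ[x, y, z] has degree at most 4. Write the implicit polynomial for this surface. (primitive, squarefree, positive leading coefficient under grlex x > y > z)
2*x^4 + 4*x^2*y^2 + 2*y^4 - 3*x^2 - 3*y^2 + z^2 - 2

Degree: no degree-3 surface has this shape, so deg p = 4.
Symmetry: every cross-section ⟂ z is a circle, so x, y appear only via x² + y².
Reading off the gridlines: a circular section at z = 1 has radius between 1 and 2.
Putting this together gives p.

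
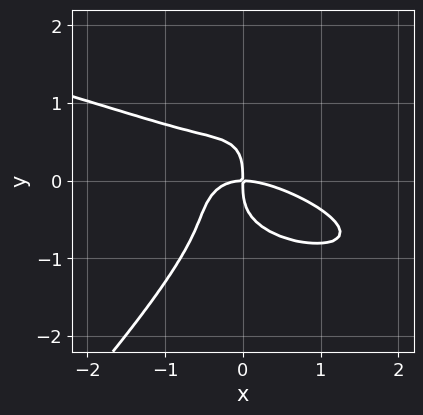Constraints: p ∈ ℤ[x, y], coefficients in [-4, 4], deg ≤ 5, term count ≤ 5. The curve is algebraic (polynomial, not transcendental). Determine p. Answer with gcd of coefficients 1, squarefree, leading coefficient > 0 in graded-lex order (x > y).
3*x*y^3 - 3*y^4 - 2*x^3 - 3*x^2*y - 3*x*y

deg p = 4. A generic line meets the curve in up to 4 points.
From the axis intercepts and sections: it crosses the x-axis at the gridline x = 0; it meets the y-axis at y = 0 (among the integer gridlines).
The integer polynomial consistent with all of this is the stated p.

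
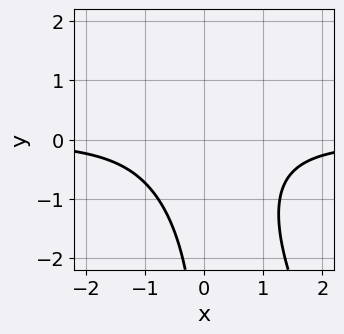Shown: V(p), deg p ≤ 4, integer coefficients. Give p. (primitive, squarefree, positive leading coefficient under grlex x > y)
2*x^2*y + x*y^2 + 2

1. Degree: a generic line meets the curve in up to 3 points, so deg p = 3.
2. Against the integer gridlines: no y-intercept at any integer in the box; no x-intercept at any integer in the box.
3. Fitting integer coefficients to these (and the overall shape) gives p.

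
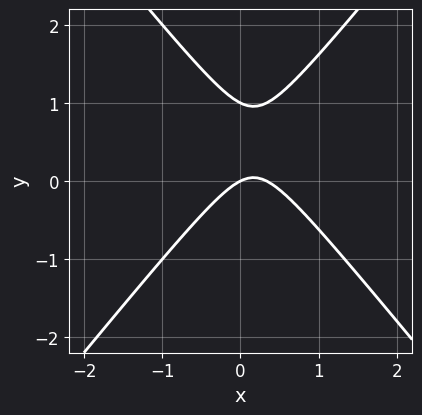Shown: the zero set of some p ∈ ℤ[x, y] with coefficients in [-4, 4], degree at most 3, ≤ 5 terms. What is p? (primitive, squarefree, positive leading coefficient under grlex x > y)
1. deg p = 2.
2. From the axis intercepts and sections: it crosses the x-axis at the gridline x = 0; the y-axis gridline crossings are at y ∈ {0, 1}.
3. The integer polynomial consistent with all of this is the stated p.

3*x^2 - 2*y^2 - x + 2*y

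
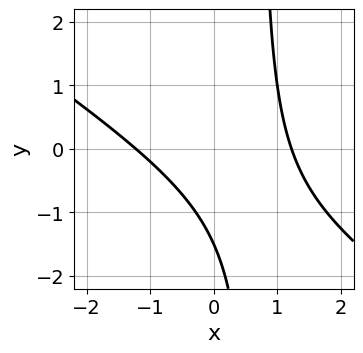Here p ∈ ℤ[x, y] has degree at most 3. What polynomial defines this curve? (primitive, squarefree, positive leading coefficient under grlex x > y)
1. deg p = 2. A generic line meets the curve in up to 2 points.
2. Matching integer coefficients to the picture gives p.

2*x^2 + 3*x*y - 2*y - 3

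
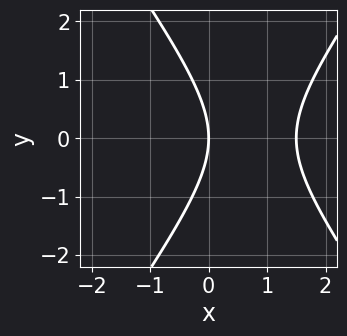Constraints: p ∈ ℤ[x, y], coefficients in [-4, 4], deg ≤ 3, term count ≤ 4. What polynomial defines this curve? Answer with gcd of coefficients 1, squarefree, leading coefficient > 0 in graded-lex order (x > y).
First, deg p = 2. No degree-1 curve has this shape.
Next, symmetries: the y ↦ −y reflection is a symmetry, so y appears only in even powers.
Next, checking where it meets the axes: one x-axis crossing is at x = 0; one y-axis crossing is at y = 0.
Finally, together with the visible shape, these determine p as stated.

2*x^2 - y^2 - 3*x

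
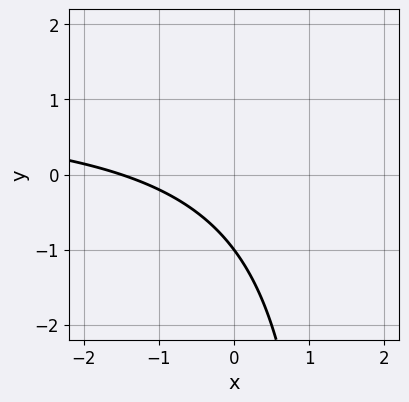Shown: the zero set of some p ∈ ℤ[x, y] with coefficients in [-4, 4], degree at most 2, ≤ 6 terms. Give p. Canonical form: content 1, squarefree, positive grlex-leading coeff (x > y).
2*x*y - 2*x - 3*y - 3

(a) deg p = 2.
(b) Reading off the gridlines: it meets the y-axis at y = -1 (among the integer gridlines).
(c) Putting this together gives p.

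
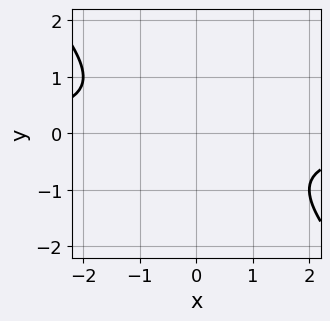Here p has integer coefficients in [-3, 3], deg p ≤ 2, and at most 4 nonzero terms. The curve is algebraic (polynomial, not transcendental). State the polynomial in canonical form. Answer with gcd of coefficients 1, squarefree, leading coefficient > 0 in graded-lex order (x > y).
x*y + y^2 + 1

(a) Degree: a generic line meets the curve in up to 2 points, so deg p = 2.
(b) Reading off the gridlines: the curve avoids every integer y-axis point in the box; no x-intercept at any integer in the box.
(c) The integer polynomial consistent with all of this is the stated p.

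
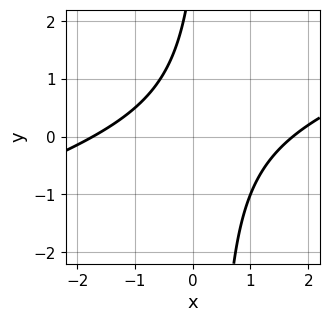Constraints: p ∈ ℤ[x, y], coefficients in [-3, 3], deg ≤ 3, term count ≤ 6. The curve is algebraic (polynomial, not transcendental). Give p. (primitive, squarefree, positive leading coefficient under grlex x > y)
x^2 - 3*x*y + y - 3

deg p = 2. No degree-1 curve has this shape.
From the axis intercepts and sections: no y-intercept at any integer in the box.
Together with the visible shape, these determine p as stated.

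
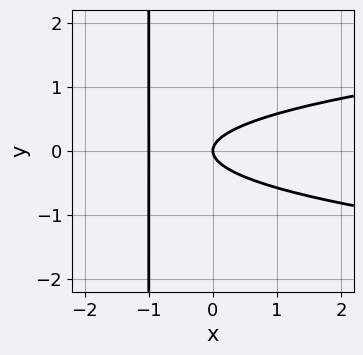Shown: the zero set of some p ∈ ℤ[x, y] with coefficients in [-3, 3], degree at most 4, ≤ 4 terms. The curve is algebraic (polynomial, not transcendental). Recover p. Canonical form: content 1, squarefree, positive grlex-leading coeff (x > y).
1. deg p = 3.
2. Symmetries: it's symmetric under y → −y, forcing even powers of y.
3. Against the integer gridlines: it crosses the y-axis at the gridline y = 0; the x-axis gridline crossings are at x ∈ {-1, 0}.
4. Together with the visible shape, these determine p as stated.

3*x*y^2 - x^2 + 3*y^2 - x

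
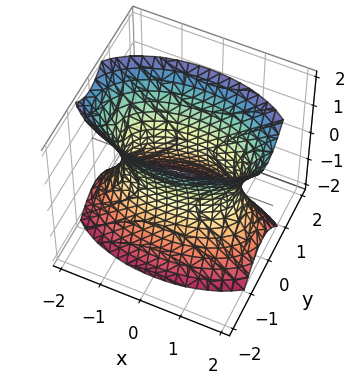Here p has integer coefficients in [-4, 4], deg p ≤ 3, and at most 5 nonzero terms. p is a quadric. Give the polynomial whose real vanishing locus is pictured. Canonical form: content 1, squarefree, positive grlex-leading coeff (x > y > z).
x^2 + 3*y^2 - z^2 - 2

(a) Degree: one connected sheet with a waist; a quadric, so deg p = 2.
(b) Symmetries: mirror symmetry y ↦ −y ⇒ only even powers of y; the x ↦ −x reflection is a symmetry, so x appears only in even powers; mirror symmetry z ↦ −z ⇒ only even powers of z.
(c) Against the integer gridlines: it misses every integer gridline on the z-axis.
(d) Fitting integer coefficients to these (and the overall shape) gives p.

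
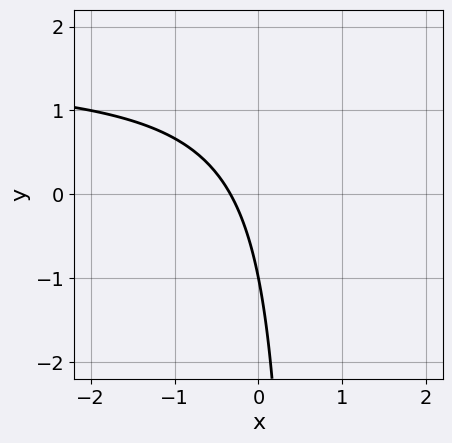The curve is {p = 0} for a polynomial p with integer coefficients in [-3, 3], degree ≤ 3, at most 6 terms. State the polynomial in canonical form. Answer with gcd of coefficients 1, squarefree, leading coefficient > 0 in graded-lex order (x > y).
1. Degree: no degree-1 curve has this shape, so deg p = 2.
2. From the axis intercepts and sections: it meets the y-axis at y = -1 (among the integer gridlines).
3. Assembling these constraints gives the stated polynomial.

2*x*y - 3*x - y - 1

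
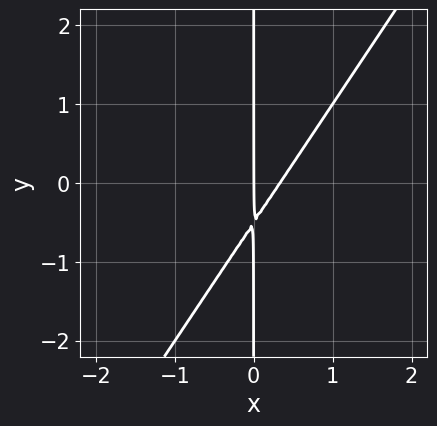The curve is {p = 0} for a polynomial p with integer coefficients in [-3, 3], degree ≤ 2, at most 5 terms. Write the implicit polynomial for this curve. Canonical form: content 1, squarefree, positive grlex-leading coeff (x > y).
3*x^2 - 2*x*y - x

First, the degree is 2 — a generic line meets the curve in up to 2 points.
Then, against the integer gridlines: the visible y-axis segment lies entirely on the curve; one x-axis crossing is at x = 0.
Finally, assembling these constraints gives the stated polynomial.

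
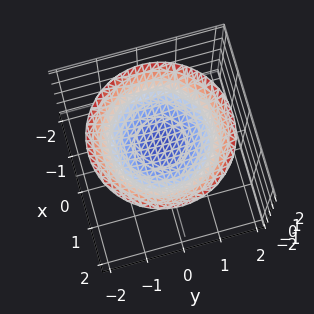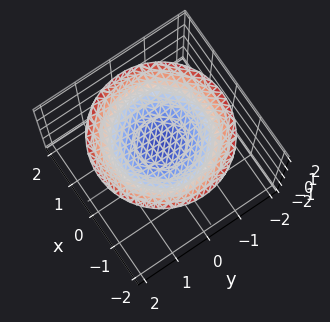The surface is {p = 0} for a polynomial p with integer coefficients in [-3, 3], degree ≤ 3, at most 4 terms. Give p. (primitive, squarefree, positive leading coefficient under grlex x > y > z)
x^2 + y^2 - 3*z + 3

deg p = 2.
Symmetries: the surface is invariant under rotation about z: p = q(x² + y², z).
From the axis intercepts and sections: a circular section at z = 2 has radius between 1 and 2; it meets the z-axis at z = 1 (among the integer gridlines); no y-intercept at any integer in the box.
Together with the visible shape, these determine p as stated.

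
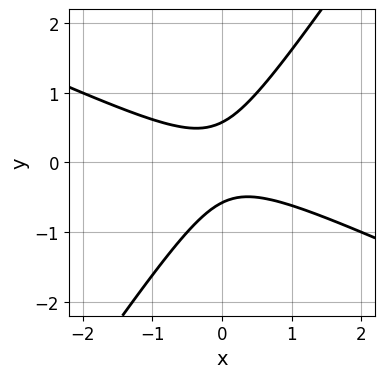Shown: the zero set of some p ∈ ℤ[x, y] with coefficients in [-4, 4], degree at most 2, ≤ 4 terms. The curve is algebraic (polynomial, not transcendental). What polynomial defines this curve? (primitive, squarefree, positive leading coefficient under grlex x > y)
2*x^2 + 3*x*y - 3*y^2 + 1

First, the degree is 2 — the shape is more complex than any degree-1 curve.
Next, from the visible intercepts: the curve avoids every integer x-axis point in the box.
Finally, together with the visible shape, these determine p as stated.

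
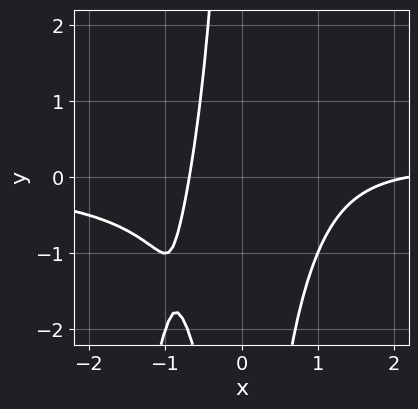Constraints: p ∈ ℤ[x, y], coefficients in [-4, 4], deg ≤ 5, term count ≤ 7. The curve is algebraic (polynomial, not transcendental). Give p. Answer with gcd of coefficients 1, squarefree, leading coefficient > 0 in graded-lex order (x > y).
1. Degree: no degree-3 curve has this shape, so deg p = 4.
2. Reading off the gridlines: no y-intercept at any integer in the box.
3. Matching integer coefficients to the picture gives p.

3*x^3*y - x^2*y^2 - 2*x^2 + 3*x + 3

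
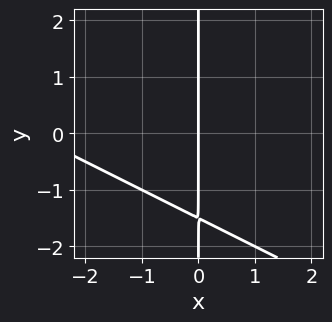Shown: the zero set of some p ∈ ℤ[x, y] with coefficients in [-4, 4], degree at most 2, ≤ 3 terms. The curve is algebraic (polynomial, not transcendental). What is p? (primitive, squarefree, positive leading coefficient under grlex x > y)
x^2 + 2*x*y + 3*x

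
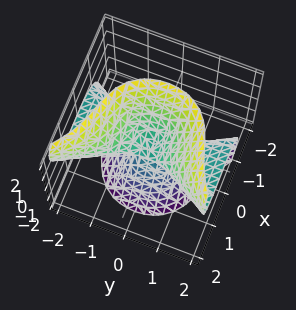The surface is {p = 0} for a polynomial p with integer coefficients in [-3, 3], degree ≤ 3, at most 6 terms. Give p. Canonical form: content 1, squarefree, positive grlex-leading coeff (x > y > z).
2*x^3 + x*z^2 - 2*y^2*z + z^3 - x^2

(a) deg p = 3. No degree-2 surface has this shape.
(b) Reading off the gridlines: the visible y-axis segment lies entirely on the surface; it meets the z-axis at z = 0 (among the integer gridlines); it crosses the x-axis at the gridline x = 0.
(c) Putting this together gives p.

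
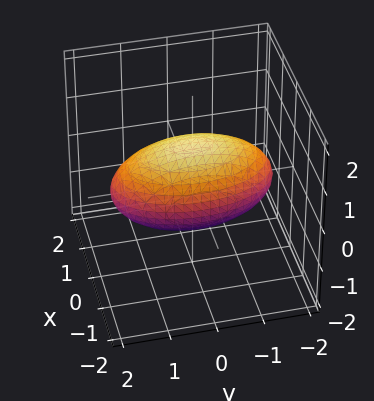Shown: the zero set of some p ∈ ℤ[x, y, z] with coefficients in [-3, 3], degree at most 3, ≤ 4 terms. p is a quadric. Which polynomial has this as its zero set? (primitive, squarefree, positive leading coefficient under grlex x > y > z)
3*x^2 + y^2 + 3*z^2 - 3

First, the degree is 2 — bounded and convex; a quadric.
Next, symmetries: it's symmetric under x → −x, forcing even powers of x; mirror symmetry z ↦ −z ⇒ only even powers of z; it's symmetric under y → −y, forcing even powers of y.
Next, from the axis intercepts and sections: the z-axis gridline crossings are at z ∈ {-1, 1}; among the integer gridlines, it crosses the x-axis at x ∈ {-1, 1}.
Finally, solving for integer coefficients yields p as stated.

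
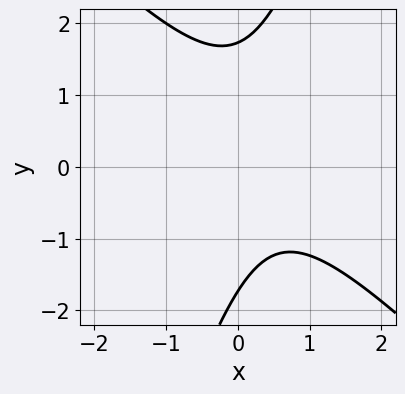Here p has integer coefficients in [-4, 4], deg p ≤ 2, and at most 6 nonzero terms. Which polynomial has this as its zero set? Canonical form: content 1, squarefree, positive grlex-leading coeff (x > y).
(a) deg p = 2.
(b) From the axis intercepts and sections: the curve avoids every integer x-axis point in the box.
(c) These observations pin down the coefficients.

3*x^2 + 2*x*y - y^2 - 2*x + 3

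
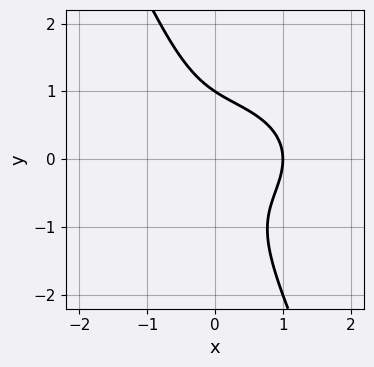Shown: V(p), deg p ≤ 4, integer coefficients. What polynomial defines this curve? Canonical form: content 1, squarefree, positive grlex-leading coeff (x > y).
x^3 + 2*x*y^2 + y^3 - 1

1. Degree: no degree-2 curve has this shape, so deg p = 3.
2. Reading off the gridlines: it meets the y-axis at y = 1 (among the integer gridlines); one x-axis crossing is at x = 1.
3. Putting this together gives p.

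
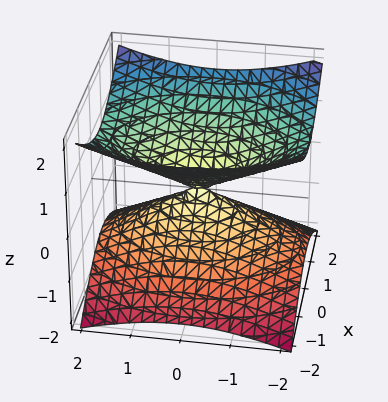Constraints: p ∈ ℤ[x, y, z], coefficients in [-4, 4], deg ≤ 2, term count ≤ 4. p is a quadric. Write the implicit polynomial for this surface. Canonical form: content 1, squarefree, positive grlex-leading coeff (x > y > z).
Degree: a double cone through the origin; a quadric, so deg p = 2.
Symmetries: it's symmetric under z → −z, forcing even powers of z; the x ↦ −x reflection is a symmetry, so x appears only in even powers; it's symmetric under y → −y, forcing even powers of y.
From the visible intercepts: one x-axis crossing is at x = 0; it crosses the y-axis at the gridline y = 0; one z-axis crossing is at z = 0.
Matching integer coefficients to the picture gives p.

2*x^2 + y^2 - 3*z^2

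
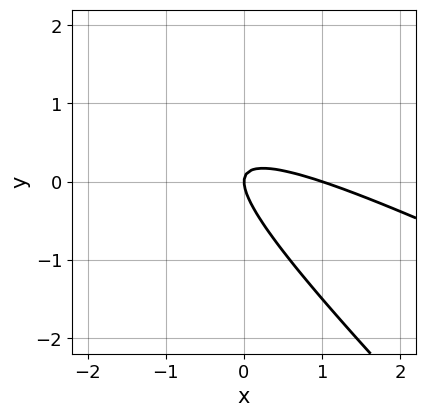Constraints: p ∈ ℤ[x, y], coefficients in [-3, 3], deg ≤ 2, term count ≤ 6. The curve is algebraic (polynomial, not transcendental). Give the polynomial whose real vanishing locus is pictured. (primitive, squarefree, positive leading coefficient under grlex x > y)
x^2 + 3*x*y + 2*y^2 - x

First, degree: the shape is more complex than any degree-1 curve, so deg p = 2.
Then, from the visible intercepts: the x-axis gridline crossings are at x ∈ {0, 1}; it meets the y-axis at y = 0 (among the integer gridlines).
Finally, putting this together gives p.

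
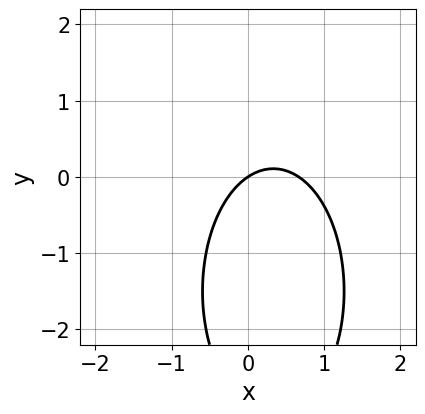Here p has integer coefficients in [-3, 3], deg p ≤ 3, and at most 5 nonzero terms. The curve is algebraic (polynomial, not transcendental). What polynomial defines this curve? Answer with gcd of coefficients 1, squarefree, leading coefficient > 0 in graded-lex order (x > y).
(a) Degree: a generic line meets the curve in up to 2 points, so deg p = 2.
(b) From the axis intercepts and sections: it crosses the x-axis at the gridline x = 0; one y-axis crossing is at y = 0.
(c) Solving for integer coefficients yields p as stated.

3*x^2 + y^2 - 2*x + 3*y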